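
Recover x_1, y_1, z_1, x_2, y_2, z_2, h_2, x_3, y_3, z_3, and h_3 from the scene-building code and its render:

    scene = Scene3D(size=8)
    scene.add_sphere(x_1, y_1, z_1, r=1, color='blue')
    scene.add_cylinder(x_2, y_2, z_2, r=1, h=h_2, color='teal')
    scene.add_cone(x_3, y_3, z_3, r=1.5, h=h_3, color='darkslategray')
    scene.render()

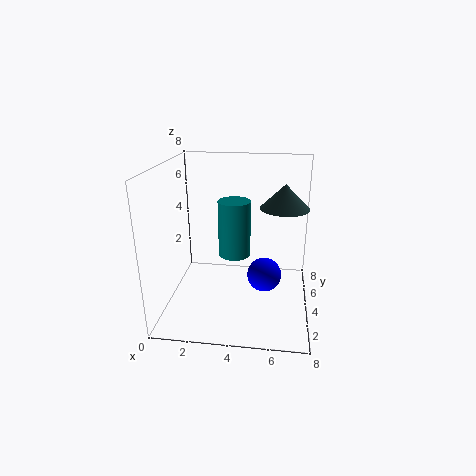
x_1 = 5.5; y_1 = 4.5; z_1 = 1.5; x_2 = 3.5; y_2 = 6; z_2 = 2; h_2 = 3.5; x_3 = 6.5; y_3 = 6.5; z_3 = 5; h_3 = 1.5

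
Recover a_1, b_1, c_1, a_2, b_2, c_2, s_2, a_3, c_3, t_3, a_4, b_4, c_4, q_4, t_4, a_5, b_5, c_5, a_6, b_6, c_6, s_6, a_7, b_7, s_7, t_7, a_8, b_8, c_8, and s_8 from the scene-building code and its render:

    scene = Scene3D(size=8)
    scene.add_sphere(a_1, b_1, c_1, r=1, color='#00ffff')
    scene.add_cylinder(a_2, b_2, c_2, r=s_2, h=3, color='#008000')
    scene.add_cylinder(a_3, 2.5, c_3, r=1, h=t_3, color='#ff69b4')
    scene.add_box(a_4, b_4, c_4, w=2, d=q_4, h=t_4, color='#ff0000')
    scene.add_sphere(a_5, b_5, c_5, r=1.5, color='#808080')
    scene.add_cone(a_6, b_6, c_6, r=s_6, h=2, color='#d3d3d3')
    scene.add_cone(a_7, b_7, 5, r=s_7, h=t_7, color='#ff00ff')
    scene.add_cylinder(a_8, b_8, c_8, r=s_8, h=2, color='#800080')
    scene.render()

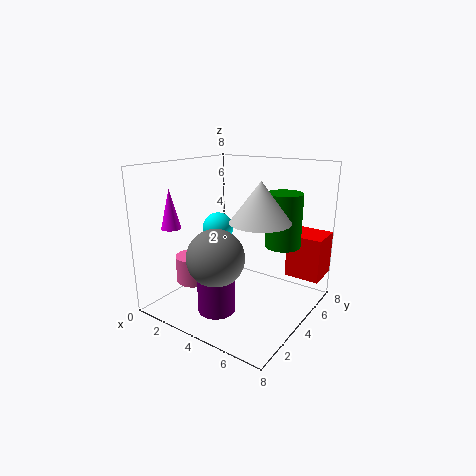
a_1 = 1; b_1 = 6; c_1 = 3.5; a_2 = 6; b_2 = 5.5; c_2 = 3.5; s_2 = 1; a_3 = 2; c_3 = 1.5; t_3 = 1.5; a_4 = 6; b_4 = 6; c_4 = 1.5; q_4 = 2; t_4 = 2.5; a_5 = 4; b_5 = 2; c_5 = 3.5; a_6 = 6; b_6 = 3; c_6 = 5.5; s_6 = 1.5; a_7 = 2; b_7 = 1; s_7 = 0.5; t_7 = 2; a_8 = 4; b_8 = 2; c_8 = 0.5; s_8 = 1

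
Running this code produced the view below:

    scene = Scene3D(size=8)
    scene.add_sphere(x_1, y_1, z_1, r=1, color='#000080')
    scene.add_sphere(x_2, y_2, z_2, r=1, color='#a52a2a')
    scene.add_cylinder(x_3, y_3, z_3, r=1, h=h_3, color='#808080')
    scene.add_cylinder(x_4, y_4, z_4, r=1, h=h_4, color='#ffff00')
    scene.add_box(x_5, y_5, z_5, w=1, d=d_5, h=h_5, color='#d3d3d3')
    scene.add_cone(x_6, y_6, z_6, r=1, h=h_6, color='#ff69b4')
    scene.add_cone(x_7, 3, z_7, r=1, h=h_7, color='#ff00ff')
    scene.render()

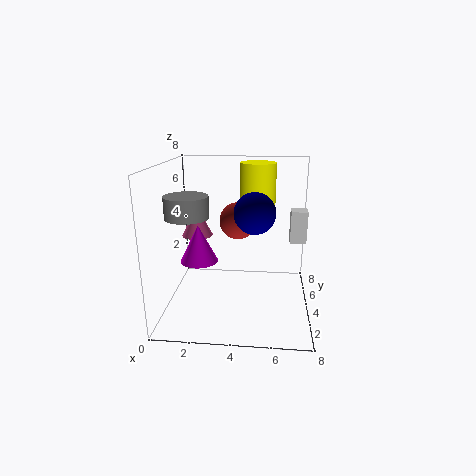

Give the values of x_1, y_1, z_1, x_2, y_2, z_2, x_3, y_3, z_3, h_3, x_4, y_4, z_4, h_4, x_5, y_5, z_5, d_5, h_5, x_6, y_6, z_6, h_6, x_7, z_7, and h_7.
x_1 = 5
y_1 = 2
z_1 = 6
x_2 = 4
y_2 = 4
z_2 = 5
x_3 = 2
y_3 = 1
z_3 = 6
h_3 = 1
x_4 = 5
y_4 = 5
z_4 = 5
h_4 = 3
x_5 = 7
y_5 = 6
z_5 = 3
d_5 = 1
h_5 = 2
x_6 = 1
y_6 = 7
z_6 = 3
h_6 = 2
x_7 = 2
z_7 = 3
h_7 = 2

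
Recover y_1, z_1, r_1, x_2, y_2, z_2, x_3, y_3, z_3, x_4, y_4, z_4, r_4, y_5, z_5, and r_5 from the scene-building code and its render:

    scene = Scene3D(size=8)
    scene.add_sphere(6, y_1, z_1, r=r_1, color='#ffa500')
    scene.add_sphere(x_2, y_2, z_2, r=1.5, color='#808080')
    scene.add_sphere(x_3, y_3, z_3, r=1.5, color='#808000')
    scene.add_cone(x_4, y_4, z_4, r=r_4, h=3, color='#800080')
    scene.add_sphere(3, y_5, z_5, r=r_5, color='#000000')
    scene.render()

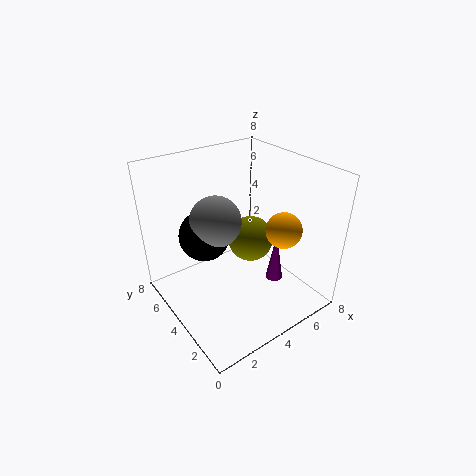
y_1 = 2.5; z_1 = 4.5; r_1 = 1; x_2 = 3.5; y_2 = 5.5; z_2 = 4.5; x_3 = 6.5; y_3 = 6; z_3 = 2; x_4 = 6; y_4 = 3; z_4 = 1; r_4 = 0.5; y_5 = 6; z_5 = 3.5; r_5 = 1.5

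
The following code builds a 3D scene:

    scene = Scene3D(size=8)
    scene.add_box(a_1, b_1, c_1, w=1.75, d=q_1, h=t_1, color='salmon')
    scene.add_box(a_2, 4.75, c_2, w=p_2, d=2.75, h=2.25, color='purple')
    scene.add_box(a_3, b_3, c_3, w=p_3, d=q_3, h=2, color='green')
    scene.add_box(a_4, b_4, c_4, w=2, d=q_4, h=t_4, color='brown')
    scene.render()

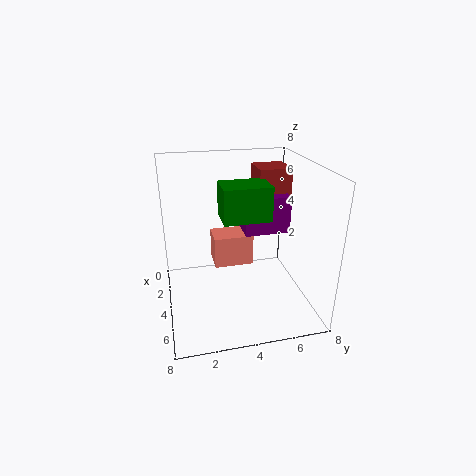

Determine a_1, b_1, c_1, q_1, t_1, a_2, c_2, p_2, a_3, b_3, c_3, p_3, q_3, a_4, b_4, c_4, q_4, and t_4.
a_1 = 0.25
b_1 = 3
c_1 = 1
q_1 = 2.5
t_1 = 2
a_2 = 0.25
c_2 = 3.5
p_2 = 2.75
a_3 = 2
b_3 = 3.25
c_3 = 4.75
p_3 = 2
q_3 = 2.75
a_4 = 0.25
b_4 = 5.75
c_4 = 5
q_4 = 2
t_4 = 2.25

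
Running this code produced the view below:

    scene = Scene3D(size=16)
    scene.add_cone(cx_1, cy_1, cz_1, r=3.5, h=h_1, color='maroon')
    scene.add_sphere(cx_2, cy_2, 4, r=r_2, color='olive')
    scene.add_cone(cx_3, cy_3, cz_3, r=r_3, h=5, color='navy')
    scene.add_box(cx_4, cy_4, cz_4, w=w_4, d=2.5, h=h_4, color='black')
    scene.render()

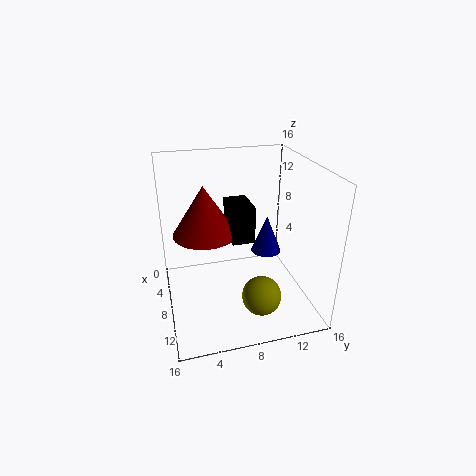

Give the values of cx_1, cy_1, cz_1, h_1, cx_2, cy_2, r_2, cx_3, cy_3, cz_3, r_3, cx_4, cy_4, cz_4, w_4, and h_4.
cx_1 = 7
cy_1 = 4.5
cz_1 = 8.5
h_1 = 5.5
cx_2 = 13.5
cy_2 = 9
r_2 = 2
cx_3 = 2.5
cy_3 = 13.5
cz_3 = 2.5
r_3 = 2
cx_4 = 5.5
cy_4 = 7
cz_4 = 8
w_4 = 4
h_4 = 4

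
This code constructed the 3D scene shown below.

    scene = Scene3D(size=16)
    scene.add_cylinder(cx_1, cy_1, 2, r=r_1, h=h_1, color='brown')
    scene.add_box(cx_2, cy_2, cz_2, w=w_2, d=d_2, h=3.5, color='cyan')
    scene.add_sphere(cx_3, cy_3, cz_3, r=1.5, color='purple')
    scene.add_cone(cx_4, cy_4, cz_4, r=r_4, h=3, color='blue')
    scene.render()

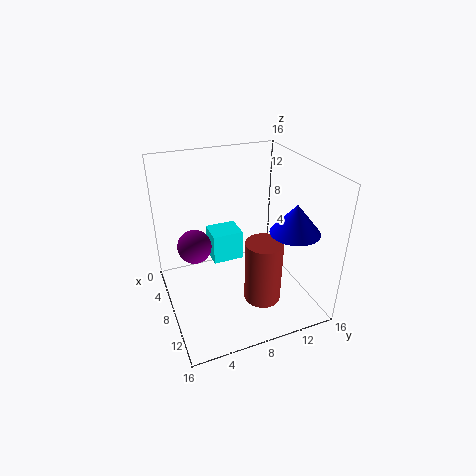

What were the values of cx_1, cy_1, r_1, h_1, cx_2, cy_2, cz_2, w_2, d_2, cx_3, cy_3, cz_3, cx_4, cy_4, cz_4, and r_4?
cx_1 = 11.5, cy_1 = 9.5, r_1 = 2, h_1 = 7, cx_2 = 4, cy_2 = 5.5, cz_2 = 4.5, w_2 = 3, d_2 = 3.5, cx_3 = 12.5, cy_3 = 2, cz_3 = 11, cx_4 = 13, cy_4 = 12, cz_4 = 10.5, r_4 = 2.5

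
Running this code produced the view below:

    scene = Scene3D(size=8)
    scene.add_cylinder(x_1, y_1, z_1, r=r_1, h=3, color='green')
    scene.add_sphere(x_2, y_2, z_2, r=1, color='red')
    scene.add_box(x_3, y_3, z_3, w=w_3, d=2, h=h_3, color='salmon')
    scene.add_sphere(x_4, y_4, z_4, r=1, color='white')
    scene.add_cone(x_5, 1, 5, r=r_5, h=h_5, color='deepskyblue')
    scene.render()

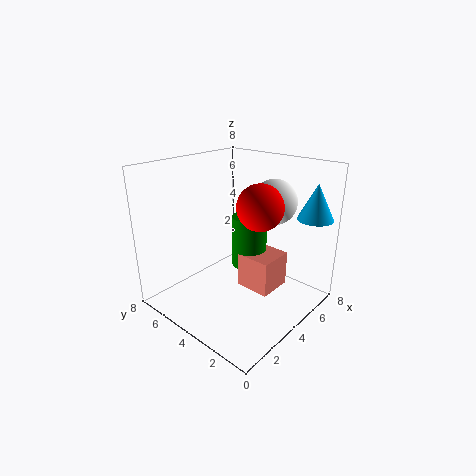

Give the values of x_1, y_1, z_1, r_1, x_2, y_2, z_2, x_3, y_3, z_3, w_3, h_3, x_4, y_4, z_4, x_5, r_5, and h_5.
x_1 = 5; y_1 = 4; z_1 = 2; r_1 = 1; x_2 = 2; y_2 = 1; z_2 = 7; x_3 = 4; y_3 = 2; z_3 = 1; w_3 = 2; h_3 = 2; x_4 = 3; y_4 = 1; z_4 = 7; x_5 = 7; r_5 = 1; h_5 = 2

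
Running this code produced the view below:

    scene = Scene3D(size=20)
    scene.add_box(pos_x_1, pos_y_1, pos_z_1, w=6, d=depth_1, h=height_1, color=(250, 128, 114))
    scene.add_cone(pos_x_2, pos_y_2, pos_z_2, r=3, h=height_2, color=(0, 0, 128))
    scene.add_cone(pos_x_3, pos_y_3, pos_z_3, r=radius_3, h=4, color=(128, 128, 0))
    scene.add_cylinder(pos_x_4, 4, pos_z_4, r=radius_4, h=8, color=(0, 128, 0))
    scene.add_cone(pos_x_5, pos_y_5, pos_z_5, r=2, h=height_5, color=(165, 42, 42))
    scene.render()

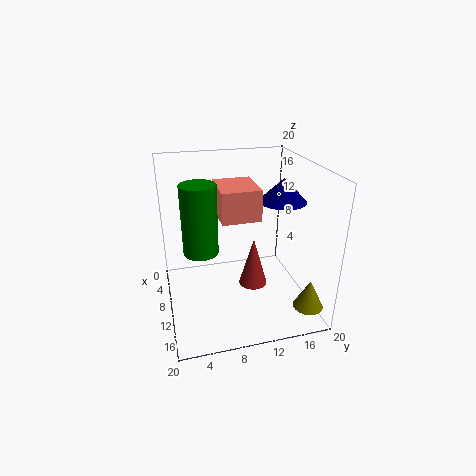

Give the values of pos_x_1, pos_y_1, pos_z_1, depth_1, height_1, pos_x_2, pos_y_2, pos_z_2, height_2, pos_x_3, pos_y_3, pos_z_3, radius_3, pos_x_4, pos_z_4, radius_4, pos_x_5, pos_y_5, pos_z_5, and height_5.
pos_x_1 = 8, pos_y_1 = 7, pos_z_1 = 14, depth_1 = 5, height_1 = 4, pos_x_2 = 13, pos_y_2 = 15, pos_z_2 = 16, height_2 = 3, pos_x_3 = 17, pos_y_3 = 18, pos_z_3 = 2, radius_3 = 2, pos_x_4 = 16, pos_z_4 = 12, radius_4 = 2, pos_x_5 = 11, pos_y_5 = 12, pos_z_5 = 3, height_5 = 7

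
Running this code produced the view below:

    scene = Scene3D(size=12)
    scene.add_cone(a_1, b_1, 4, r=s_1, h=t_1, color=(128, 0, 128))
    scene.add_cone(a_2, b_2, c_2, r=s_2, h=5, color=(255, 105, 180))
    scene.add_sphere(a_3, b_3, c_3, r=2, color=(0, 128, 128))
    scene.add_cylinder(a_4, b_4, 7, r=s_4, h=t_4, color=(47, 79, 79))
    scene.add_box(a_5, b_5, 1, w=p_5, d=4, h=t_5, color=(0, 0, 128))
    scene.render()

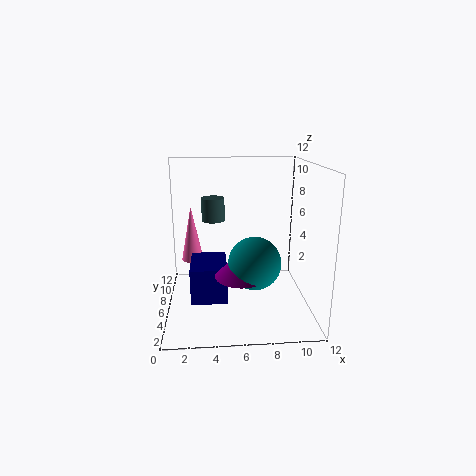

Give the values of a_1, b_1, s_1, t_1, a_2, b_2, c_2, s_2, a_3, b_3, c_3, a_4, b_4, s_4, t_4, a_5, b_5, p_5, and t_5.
a_1 = 6, b_1 = 3, s_1 = 2, t_1 = 2, a_2 = 2, b_2 = 9, c_2 = 3, s_2 = 1, a_3 = 7, b_3 = 3, c_3 = 5, a_4 = 4, b_4 = 8, s_4 = 1, t_4 = 2, a_5 = 2, b_5 = 4, p_5 = 3, t_5 = 3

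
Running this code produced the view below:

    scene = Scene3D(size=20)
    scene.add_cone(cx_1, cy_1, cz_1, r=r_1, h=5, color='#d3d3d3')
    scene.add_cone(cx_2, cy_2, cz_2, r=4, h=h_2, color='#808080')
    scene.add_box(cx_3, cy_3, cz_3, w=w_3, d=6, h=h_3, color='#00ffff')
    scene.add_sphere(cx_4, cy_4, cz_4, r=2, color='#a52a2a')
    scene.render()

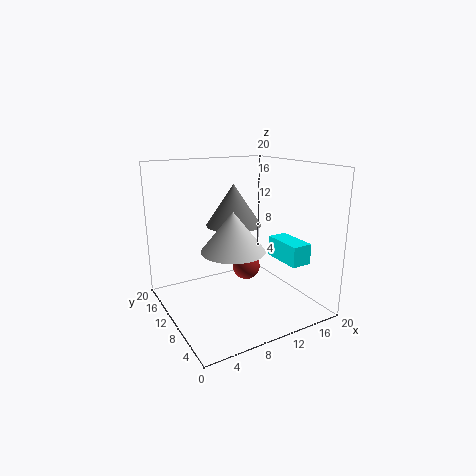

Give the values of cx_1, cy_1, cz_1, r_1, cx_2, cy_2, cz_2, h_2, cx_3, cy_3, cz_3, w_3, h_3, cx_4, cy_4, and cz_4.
cx_1 = 7, cy_1 = 6, cz_1 = 10, r_1 = 4, cx_2 = 11, cy_2 = 13, cz_2 = 11, h_2 = 6, cx_3 = 16, cy_3 = 5, cz_3 = 6, w_3 = 3, h_3 = 3, cx_4 = 12, cy_4 = 11, cz_4 = 5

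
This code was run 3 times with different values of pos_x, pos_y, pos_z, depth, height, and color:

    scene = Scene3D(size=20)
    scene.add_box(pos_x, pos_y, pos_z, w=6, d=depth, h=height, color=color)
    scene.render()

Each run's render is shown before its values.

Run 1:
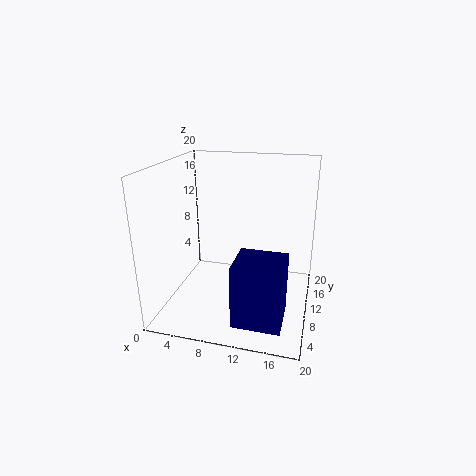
pos_x = 11.5, pos_y = 0.5, pos_z = 2.5, depth = 5.5, height = 8, color = 'navy'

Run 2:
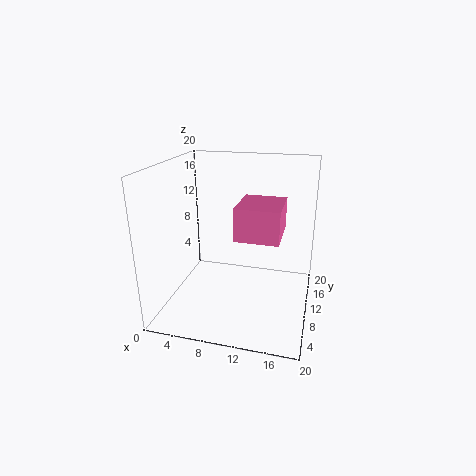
pos_x = 10, pos_y = 7.5, pos_z = 10.5, depth = 7, height = 4.5, color = 'hotpink'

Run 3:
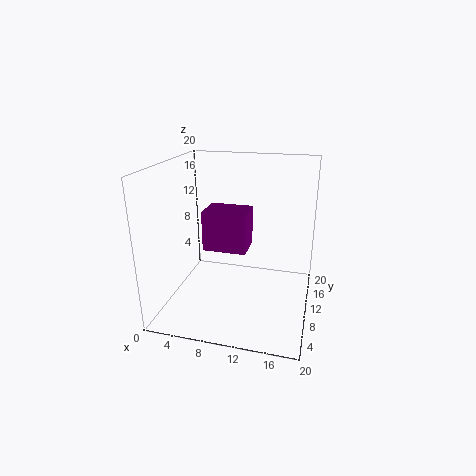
pos_x = 5.5, pos_y = 8, pos_z = 8.5, depth = 4.5, height = 5.5, color = 'purple'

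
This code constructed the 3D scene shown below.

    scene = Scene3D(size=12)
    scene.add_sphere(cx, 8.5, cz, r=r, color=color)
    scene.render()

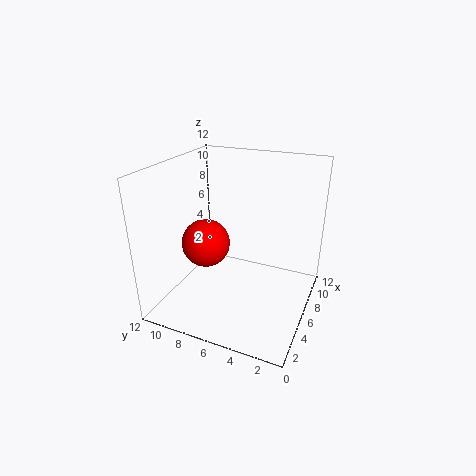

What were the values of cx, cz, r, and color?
cx = 5, cz = 5.5, r = 2, color = 'red'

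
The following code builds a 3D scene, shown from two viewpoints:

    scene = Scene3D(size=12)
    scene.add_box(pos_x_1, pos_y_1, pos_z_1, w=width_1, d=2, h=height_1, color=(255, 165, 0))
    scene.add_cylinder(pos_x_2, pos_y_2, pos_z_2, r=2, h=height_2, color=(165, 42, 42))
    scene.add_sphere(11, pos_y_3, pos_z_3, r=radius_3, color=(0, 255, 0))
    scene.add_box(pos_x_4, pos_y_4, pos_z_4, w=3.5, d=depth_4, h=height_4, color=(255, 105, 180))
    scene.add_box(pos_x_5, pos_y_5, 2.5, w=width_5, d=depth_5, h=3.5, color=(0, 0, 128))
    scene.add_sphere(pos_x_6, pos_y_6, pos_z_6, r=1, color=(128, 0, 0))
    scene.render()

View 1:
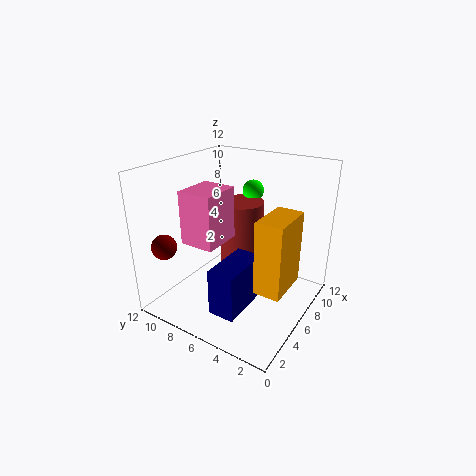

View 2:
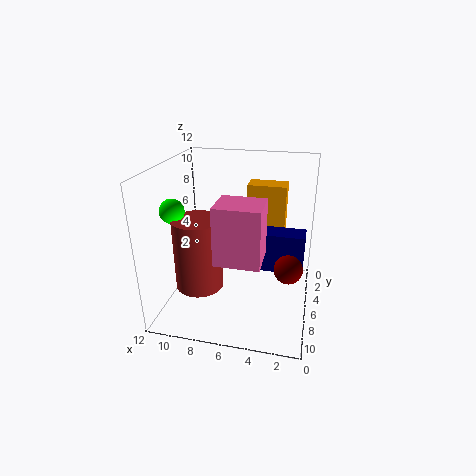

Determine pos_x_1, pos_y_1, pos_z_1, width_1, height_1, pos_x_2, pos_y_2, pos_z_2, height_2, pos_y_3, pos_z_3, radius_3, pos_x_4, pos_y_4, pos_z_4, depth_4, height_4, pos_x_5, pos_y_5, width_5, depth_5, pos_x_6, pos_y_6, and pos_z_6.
pos_x_1 = 2.5; pos_y_1 = 0.5; pos_z_1 = 4; width_1 = 3.5; height_1 = 5.5; pos_x_2 = 9; pos_y_2 = 7.5; pos_z_2 = 2; height_2 = 6; pos_y_3 = 7.5; pos_z_3 = 8.5; radius_3 = 1; pos_x_4 = 3.5; pos_y_4 = 7; pos_z_4 = 5.5; depth_4 = 3; height_4 = 4.5; pos_x_5 = 0.5; pos_y_5 = 3; width_5 = 4; depth_5 = 2; pos_x_6 = 1.5; pos_y_6 = 10; pos_z_6 = 6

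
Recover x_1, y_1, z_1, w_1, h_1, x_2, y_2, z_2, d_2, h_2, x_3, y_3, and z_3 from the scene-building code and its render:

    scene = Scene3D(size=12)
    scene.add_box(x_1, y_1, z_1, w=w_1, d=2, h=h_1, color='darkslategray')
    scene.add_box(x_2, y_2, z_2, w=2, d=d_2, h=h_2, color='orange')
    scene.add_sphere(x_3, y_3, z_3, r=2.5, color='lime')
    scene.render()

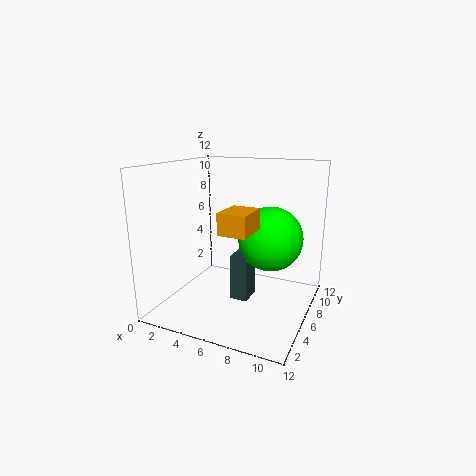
x_1 = 5.5
y_1 = 5.5
z_1 = 0.5
w_1 = 1.5
h_1 = 4
x_2 = 7
y_2 = 0.5
z_2 = 8
d_2 = 2.5
h_2 = 1.5
x_3 = 9
y_3 = 5.5
z_3 = 6.5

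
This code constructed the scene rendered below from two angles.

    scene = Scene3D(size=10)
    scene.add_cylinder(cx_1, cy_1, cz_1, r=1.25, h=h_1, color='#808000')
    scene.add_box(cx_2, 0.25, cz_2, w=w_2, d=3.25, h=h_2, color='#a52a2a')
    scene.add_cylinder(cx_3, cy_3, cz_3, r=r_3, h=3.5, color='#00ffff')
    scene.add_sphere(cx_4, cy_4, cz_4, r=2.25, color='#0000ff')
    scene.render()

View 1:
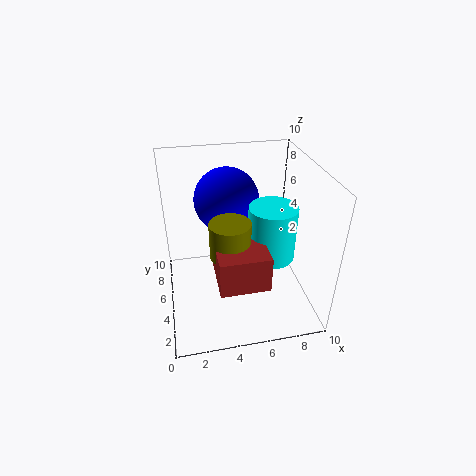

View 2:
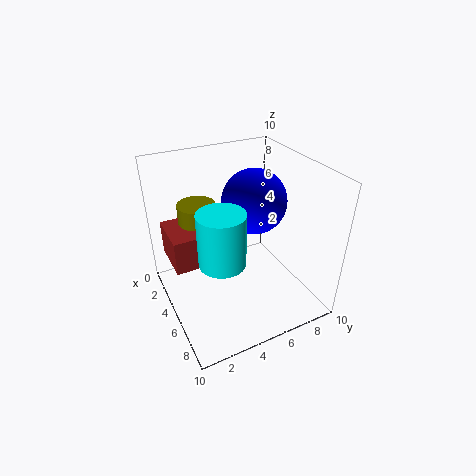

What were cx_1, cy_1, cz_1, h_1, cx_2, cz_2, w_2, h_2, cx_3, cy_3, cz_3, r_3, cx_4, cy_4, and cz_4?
cx_1 = 4
cy_1 = 2.5
cz_1 = 5.5
h_1 = 2.25
cx_2 = 3
cz_2 = 4.25
w_2 = 3
h_2 = 2.25
cx_3 = 6.75
cy_3 = 3
cz_3 = 4.75
r_3 = 1.5
cx_4 = 4.5
cy_4 = 6.5
cz_4 = 7.25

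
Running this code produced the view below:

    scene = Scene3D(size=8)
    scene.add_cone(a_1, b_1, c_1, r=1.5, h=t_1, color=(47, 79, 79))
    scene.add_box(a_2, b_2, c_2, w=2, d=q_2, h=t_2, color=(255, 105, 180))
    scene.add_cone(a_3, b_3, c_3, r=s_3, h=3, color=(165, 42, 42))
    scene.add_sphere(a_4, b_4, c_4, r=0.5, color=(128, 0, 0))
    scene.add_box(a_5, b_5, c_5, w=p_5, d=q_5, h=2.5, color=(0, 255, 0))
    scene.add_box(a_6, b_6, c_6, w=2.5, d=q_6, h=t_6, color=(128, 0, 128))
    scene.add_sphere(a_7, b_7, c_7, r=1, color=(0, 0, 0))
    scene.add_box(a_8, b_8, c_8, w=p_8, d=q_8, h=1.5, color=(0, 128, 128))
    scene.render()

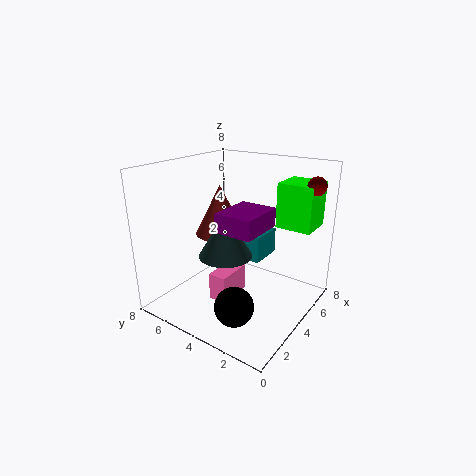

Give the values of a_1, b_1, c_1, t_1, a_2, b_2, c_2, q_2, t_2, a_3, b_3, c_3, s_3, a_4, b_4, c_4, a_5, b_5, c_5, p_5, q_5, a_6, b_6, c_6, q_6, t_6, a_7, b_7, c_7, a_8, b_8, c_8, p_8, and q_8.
a_1 = 3.5; b_1 = 4.5; c_1 = 3; t_1 = 2.5; a_2 = 2; b_2 = 3.5; c_2 = 1; q_2 = 1; t_2 = 1.5; a_3 = 5; b_3 = 6; c_3 = 3.5; s_3 = 1.5; a_4 = 6; b_4 = 0.5; c_4 = 7; a_5 = 5.5; b_5 = 0.5; c_5 = 4.5; p_5 = 2; q_5 = 2; a_6 = 2; b_6 = 2; c_6 = 5; q_6 = 2; t_6 = 1; a_7 = 1.5; b_7 = 2.5; c_7 = 1.5; a_8 = 4.5; b_8 = 3; c_8 = 2.5; p_8 = 2; q_8 = 2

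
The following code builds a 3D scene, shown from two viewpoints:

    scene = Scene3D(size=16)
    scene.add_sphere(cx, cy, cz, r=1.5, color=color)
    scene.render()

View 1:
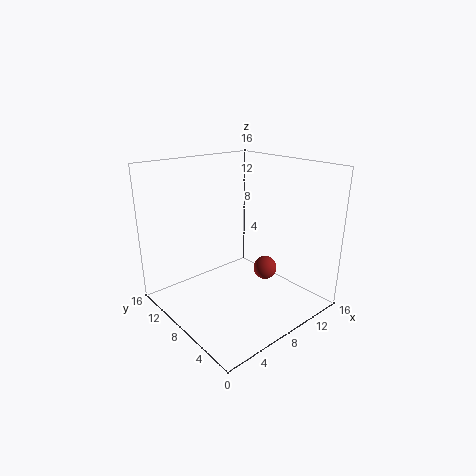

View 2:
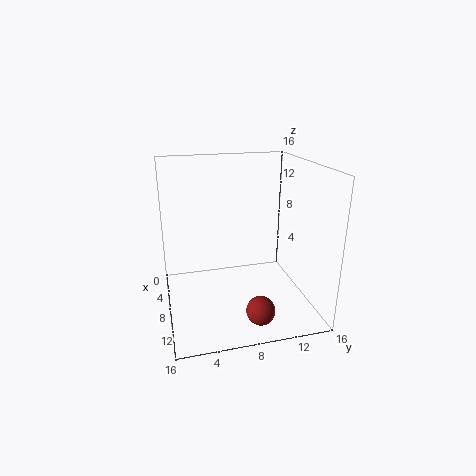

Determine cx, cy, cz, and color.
cx = 13.5, cy = 9, cz = 2, color = 'brown'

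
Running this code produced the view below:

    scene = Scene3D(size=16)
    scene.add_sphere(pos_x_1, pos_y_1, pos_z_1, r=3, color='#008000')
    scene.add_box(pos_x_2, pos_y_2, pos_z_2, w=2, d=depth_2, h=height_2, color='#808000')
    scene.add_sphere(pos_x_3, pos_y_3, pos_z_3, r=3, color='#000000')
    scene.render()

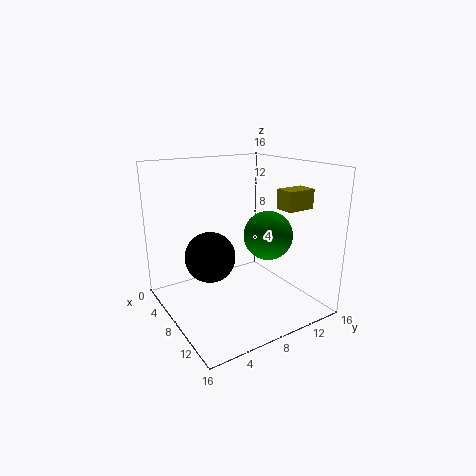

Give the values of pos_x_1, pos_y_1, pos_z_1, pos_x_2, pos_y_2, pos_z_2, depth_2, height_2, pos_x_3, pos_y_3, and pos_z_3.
pos_x_1 = 7
pos_y_1 = 13
pos_z_1 = 7
pos_x_2 = 12
pos_y_2 = 10
pos_z_2 = 12
depth_2 = 3
height_2 = 2
pos_x_3 = 5
pos_y_3 = 6
pos_z_3 = 5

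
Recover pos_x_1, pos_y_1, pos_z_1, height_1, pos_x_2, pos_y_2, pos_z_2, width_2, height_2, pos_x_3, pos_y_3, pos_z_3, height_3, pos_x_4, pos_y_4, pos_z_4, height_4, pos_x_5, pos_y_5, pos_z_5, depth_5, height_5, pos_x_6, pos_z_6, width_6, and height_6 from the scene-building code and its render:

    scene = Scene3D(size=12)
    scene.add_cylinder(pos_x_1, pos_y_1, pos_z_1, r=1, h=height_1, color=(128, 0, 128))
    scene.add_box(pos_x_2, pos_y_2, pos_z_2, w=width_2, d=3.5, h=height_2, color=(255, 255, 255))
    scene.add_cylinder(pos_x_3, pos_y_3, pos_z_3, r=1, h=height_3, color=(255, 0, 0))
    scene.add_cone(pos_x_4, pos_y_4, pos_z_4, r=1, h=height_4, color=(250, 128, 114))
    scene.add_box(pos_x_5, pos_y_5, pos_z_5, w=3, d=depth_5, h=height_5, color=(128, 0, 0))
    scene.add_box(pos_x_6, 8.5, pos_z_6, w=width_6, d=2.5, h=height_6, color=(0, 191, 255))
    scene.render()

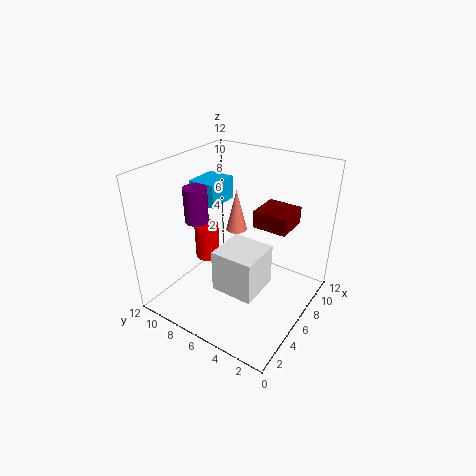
pos_x_1 = 5; pos_y_1 = 9.5; pos_z_1 = 7; height_1 = 3; pos_x_2 = 3; pos_y_2 = 3; pos_z_2 = 2.5; width_2 = 3.5; height_2 = 3.5; pos_x_3 = 5; pos_y_3 = 8.5; pos_z_3 = 4; height_3 = 3; pos_x_4 = 9.5; pos_y_4 = 8.5; pos_z_4 = 4.5; height_4 = 4; pos_x_5 = 7.5; pos_y_5 = 2.5; pos_z_5 = 6.5; depth_5 = 3; height_5 = 1.5; pos_x_6 = 6; pos_z_6 = 8; width_6 = 3; height_6 = 2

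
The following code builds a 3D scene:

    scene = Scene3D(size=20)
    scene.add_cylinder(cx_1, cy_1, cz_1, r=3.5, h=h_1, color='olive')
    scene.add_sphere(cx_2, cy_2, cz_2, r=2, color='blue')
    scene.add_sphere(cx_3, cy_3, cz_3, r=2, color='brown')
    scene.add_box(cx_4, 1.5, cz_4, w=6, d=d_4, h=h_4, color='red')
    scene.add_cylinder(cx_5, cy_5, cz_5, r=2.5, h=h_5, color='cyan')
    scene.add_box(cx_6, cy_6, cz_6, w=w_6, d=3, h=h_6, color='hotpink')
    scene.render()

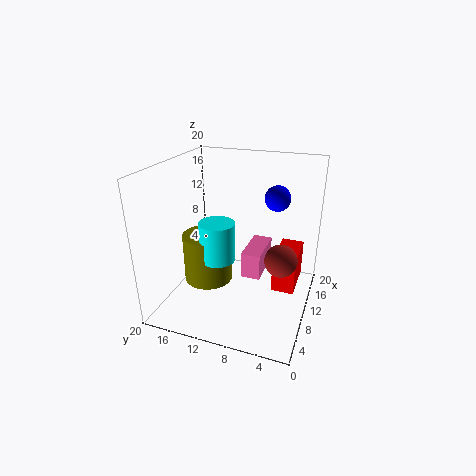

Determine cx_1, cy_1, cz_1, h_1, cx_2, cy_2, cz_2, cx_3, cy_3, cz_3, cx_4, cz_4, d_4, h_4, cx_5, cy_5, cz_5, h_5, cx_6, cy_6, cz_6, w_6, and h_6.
cx_1 = 9.5
cy_1 = 14.5
cz_1 = 3
h_1 = 7
cx_2 = 18
cy_2 = 6.5
cz_2 = 13.5
cx_3 = 6
cy_3 = 3
cz_3 = 10
cx_4 = 8
cz_4 = 4
d_4 = 3
h_4 = 5
cx_5 = 8.5
cy_5 = 12.5
cz_5 = 7
h_5 = 5.5
cx_6 = 12.5
cy_6 = 7.5
cz_6 = 2
w_6 = 7
h_6 = 4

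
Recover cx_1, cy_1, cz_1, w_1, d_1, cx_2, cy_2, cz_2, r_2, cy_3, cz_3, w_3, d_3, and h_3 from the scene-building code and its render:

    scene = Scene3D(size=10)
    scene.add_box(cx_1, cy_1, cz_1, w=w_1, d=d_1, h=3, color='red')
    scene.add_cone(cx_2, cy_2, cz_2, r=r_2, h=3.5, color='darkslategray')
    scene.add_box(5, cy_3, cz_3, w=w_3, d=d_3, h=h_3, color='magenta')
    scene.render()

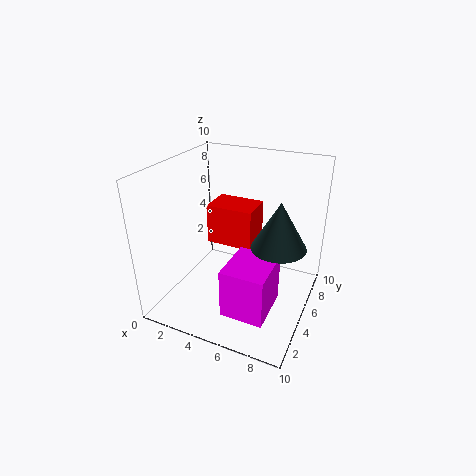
cx_1 = 2, cy_1 = 6, cz_1 = 3.5, w_1 = 3.5, d_1 = 2.5, cx_2 = 7.5, cy_2 = 6.5, cz_2 = 4, r_2 = 2, cy_3 = 2, cz_3 = 0.5, w_3 = 3, d_3 = 3.5, h_3 = 3.5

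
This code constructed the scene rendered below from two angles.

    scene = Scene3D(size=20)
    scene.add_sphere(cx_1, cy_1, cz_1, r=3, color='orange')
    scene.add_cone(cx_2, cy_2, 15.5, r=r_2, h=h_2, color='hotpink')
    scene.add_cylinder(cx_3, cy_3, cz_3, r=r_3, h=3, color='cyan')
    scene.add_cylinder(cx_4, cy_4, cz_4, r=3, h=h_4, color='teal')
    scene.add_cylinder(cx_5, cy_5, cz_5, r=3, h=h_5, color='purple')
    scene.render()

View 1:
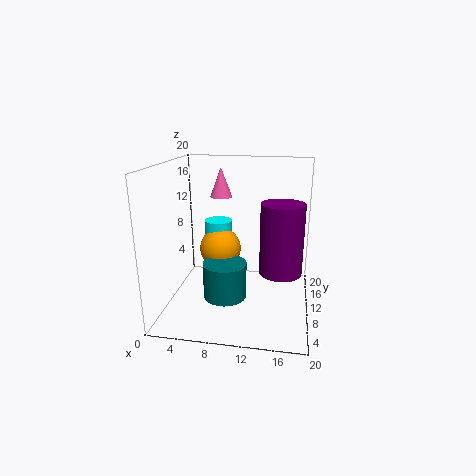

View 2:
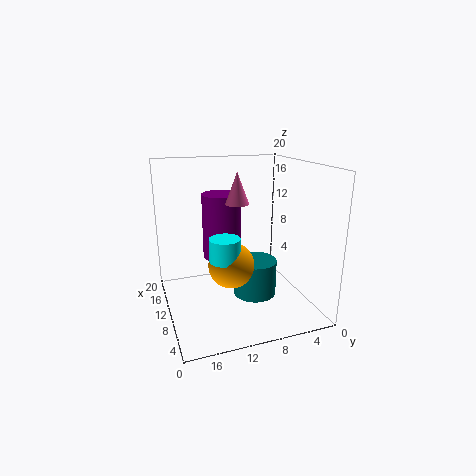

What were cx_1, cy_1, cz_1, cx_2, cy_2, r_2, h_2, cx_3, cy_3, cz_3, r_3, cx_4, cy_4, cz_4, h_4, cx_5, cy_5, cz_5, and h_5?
cx_1 = 7
cy_1 = 12
cz_1 = 7.5
cx_2 = 7.5
cy_2 = 11
r_2 = 1.5
h_2 = 4
cx_3 = 6.5
cy_3 = 13
cz_3 = 8.5
r_3 = 2
cx_4 = 8.5
cy_4 = 8
cz_4 = 2
h_4 = 5
cx_5 = 16
cy_5 = 10.5
cz_5 = 5
h_5 = 10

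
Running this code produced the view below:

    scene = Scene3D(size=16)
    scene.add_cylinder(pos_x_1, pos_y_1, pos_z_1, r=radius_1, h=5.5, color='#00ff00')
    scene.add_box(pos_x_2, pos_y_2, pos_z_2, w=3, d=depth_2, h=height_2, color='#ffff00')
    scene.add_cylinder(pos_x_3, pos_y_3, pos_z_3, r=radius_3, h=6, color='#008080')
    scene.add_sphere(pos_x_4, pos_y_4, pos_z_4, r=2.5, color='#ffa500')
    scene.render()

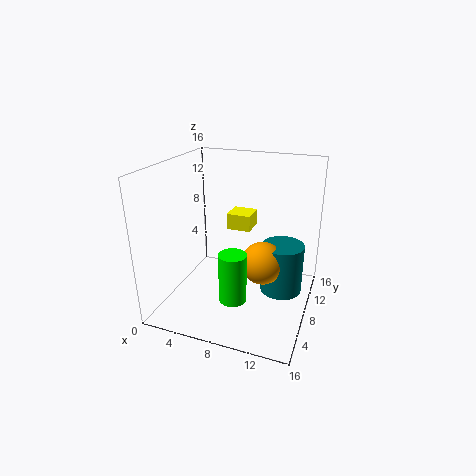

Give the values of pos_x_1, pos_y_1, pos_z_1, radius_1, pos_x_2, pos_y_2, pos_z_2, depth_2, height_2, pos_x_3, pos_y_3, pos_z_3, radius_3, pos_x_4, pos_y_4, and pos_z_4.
pos_x_1 = 8.5, pos_y_1 = 5, pos_z_1 = 2, radius_1 = 1.5, pos_x_2 = 5, pos_y_2 = 12, pos_z_2 = 7, depth_2 = 3, height_2 = 2, pos_x_3 = 12.5, pos_y_3 = 11, pos_z_3 = 0.5, radius_3 = 2.5, pos_x_4 = 10.5, pos_y_4 = 9.5, pos_z_4 = 4.5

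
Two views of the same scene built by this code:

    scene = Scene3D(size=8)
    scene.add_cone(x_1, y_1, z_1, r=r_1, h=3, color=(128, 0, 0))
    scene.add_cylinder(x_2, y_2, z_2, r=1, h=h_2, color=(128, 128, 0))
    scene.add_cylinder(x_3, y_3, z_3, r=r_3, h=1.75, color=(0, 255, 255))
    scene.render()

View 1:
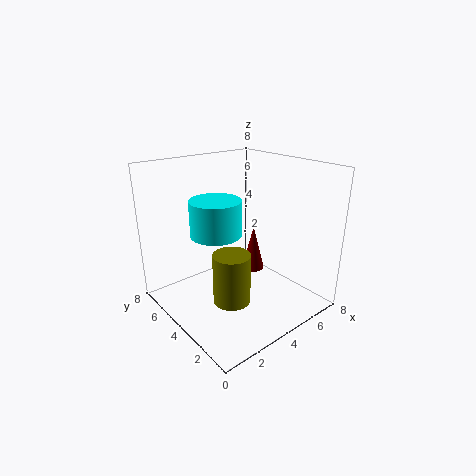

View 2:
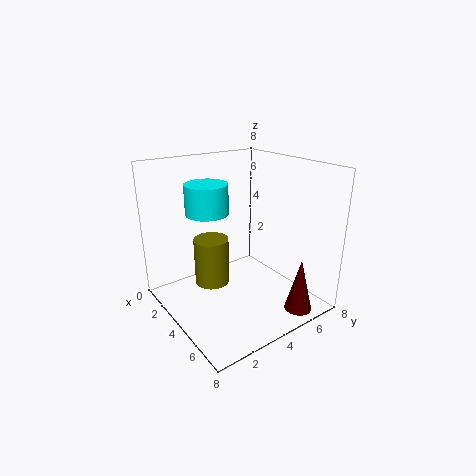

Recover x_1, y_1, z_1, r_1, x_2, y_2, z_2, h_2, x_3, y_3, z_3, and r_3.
x_1 = 7
y_1 = 6
z_1 = 0.25
r_1 = 0.75
x_2 = 2.75
y_2 = 3
z_2 = 1
h_2 = 2.75
x_3 = 2
y_3 = 3.25
z_3 = 5
r_3 = 1.25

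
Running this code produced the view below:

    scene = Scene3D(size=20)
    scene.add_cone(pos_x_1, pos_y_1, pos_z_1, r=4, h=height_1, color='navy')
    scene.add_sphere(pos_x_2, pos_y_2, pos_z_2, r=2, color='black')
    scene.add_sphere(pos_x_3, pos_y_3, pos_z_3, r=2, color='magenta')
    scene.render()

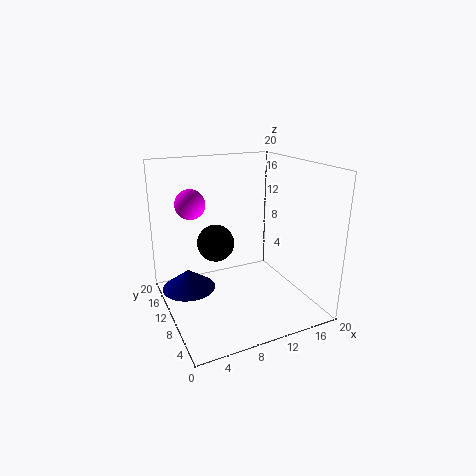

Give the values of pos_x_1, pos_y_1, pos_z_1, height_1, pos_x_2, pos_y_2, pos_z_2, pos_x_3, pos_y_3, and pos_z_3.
pos_x_1 = 4; pos_y_1 = 15; pos_z_1 = 1; height_1 = 3; pos_x_2 = 4; pos_y_2 = 3; pos_z_2 = 13; pos_x_3 = 4; pos_y_3 = 12; pos_z_3 = 15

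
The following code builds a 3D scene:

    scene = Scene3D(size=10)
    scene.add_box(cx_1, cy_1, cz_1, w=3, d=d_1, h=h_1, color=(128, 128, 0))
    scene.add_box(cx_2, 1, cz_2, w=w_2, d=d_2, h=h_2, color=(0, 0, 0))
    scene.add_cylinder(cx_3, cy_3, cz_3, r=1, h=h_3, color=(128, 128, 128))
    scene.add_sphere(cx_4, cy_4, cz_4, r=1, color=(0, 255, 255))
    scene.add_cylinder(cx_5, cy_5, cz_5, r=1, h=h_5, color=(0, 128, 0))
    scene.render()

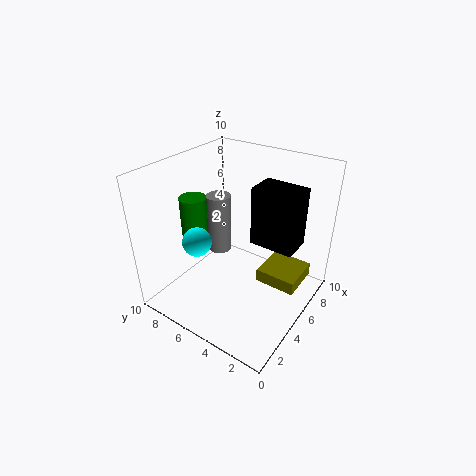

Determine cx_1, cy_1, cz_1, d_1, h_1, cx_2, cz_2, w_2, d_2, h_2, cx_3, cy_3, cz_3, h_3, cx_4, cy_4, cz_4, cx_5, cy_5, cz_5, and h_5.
cx_1 = 6, cy_1 = 1, cz_1 = 1, d_1 = 3, h_1 = 1, cx_2 = 5, cz_2 = 5, w_2 = 2, d_2 = 3, h_2 = 4, cx_3 = 8, cy_3 = 9, cz_3 = 1, h_3 = 5, cx_4 = 3, cy_4 = 7, cz_4 = 5, cx_5 = 5, cy_5 = 9, cz_5 = 4, h_5 = 3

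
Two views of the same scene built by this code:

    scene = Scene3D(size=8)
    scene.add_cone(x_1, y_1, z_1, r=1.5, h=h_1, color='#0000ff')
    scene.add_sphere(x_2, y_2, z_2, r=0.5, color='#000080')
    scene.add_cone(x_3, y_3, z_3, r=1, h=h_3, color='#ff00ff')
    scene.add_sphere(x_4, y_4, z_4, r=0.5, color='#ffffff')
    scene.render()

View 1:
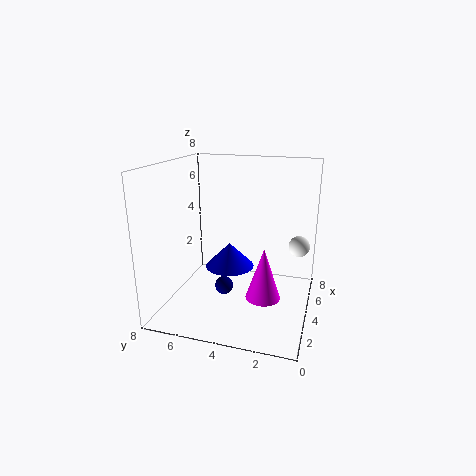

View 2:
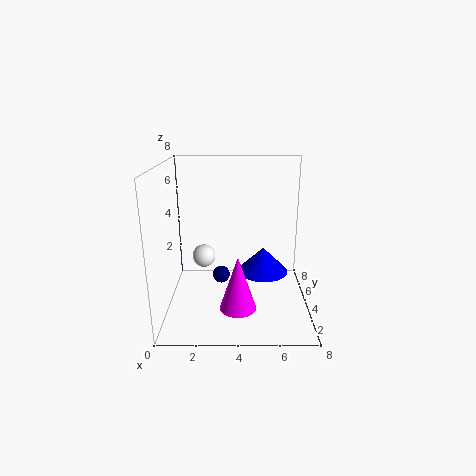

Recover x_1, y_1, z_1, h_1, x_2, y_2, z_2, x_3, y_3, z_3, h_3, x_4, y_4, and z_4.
x_1 = 5.5; y_1 = 5; z_1 = 1.5; h_1 = 1.5; x_2 = 3; y_2 = 4.5; z_2 = 1.5; x_3 = 4; y_3 = 2.5; z_3 = 0.5; h_3 = 3; x_4 = 2.5; y_4 = 0.5; z_4 = 4.5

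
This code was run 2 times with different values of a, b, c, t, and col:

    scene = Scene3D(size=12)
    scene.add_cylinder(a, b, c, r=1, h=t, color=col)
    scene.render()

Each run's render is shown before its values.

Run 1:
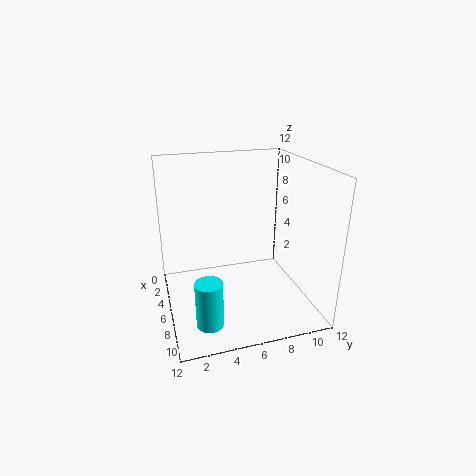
a = 10.5, b = 2.5, c = 1.5, t = 3.5, col = 'cyan'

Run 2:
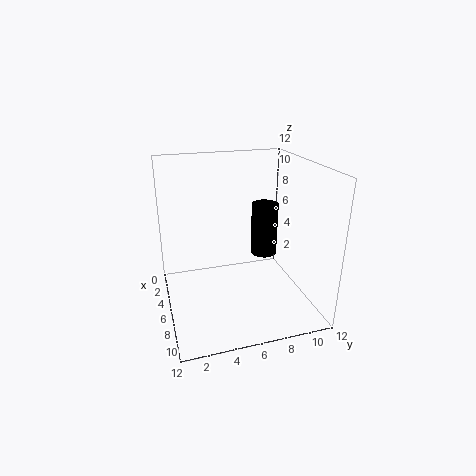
a = 8, b = 7.5, c = 5.5, t = 4, col = 'black'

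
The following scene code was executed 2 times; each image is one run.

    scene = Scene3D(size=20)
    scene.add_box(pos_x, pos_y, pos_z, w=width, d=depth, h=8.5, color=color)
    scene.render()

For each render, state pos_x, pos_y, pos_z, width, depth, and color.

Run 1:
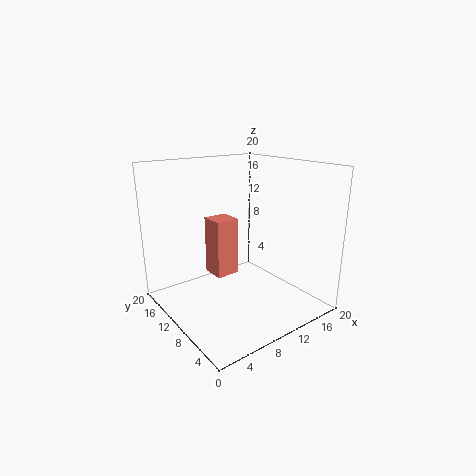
pos_x = 8; pos_y = 12; pos_z = 3.5; width = 3.5; depth = 3.5; color = 'salmon'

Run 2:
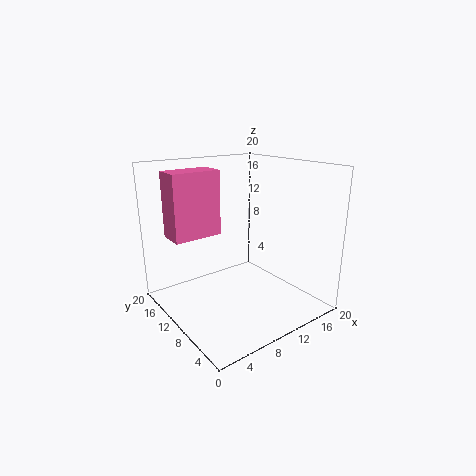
pos_x = 1; pos_y = 10.5; pos_z = 11; width = 6.5; depth = 3.5; color = 'hotpink'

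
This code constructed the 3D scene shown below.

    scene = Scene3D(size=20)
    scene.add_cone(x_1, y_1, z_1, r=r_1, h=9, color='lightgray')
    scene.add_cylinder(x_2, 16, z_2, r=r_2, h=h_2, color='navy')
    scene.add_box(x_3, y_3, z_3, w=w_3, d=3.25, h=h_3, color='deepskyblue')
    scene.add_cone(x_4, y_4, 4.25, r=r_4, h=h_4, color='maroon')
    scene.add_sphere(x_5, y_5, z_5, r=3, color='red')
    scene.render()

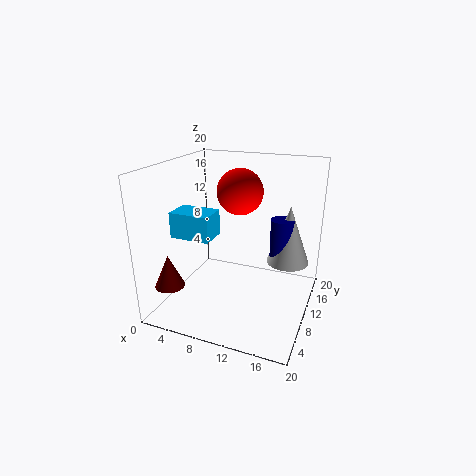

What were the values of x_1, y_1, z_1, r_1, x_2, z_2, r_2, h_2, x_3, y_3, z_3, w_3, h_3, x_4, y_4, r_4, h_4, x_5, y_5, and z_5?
x_1 = 15.75
y_1 = 16.5
z_1 = 4.25
r_1 = 3.25
x_2 = 14.75
z_2 = 4
r_2 = 1.75
h_2 = 7.25
x_3 = 5.25
y_3 = 1
z_3 = 13
w_3 = 4.75
h_3 = 3
x_4 = 2.5
y_4 = 3.75
r_4 = 2
h_4 = 4.5
x_5 = 10.5
y_5 = 9.5
z_5 = 16.75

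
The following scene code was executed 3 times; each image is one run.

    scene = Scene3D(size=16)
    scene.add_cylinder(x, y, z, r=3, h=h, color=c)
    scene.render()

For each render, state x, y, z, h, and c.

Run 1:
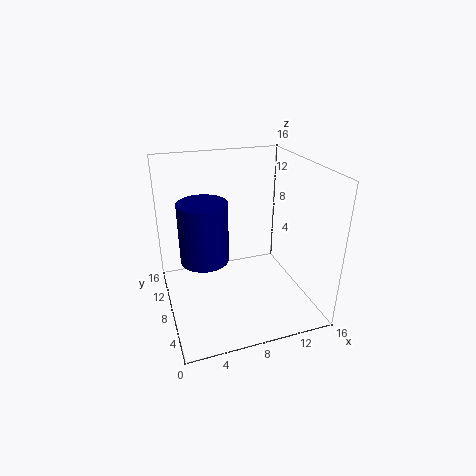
x = 5; y = 12; z = 3.5; h = 7.5; c = 'navy'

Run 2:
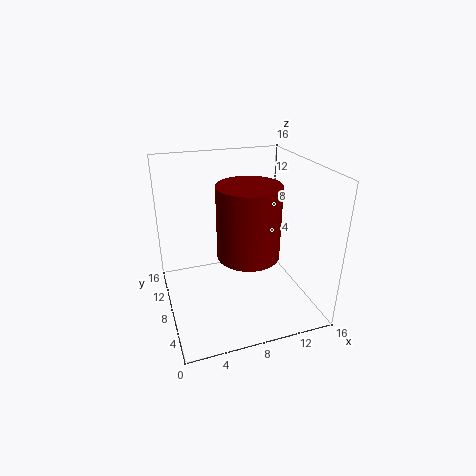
x = 7.5; y = 3.5; z = 8.5; h = 7; c = 'maroon'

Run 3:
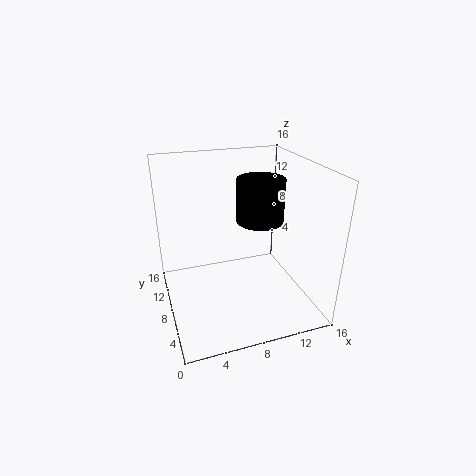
x = 12.5; y = 12.5; z = 7.5; h = 5.5; c = 'black'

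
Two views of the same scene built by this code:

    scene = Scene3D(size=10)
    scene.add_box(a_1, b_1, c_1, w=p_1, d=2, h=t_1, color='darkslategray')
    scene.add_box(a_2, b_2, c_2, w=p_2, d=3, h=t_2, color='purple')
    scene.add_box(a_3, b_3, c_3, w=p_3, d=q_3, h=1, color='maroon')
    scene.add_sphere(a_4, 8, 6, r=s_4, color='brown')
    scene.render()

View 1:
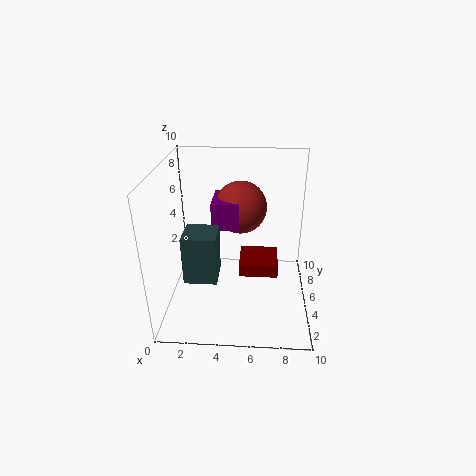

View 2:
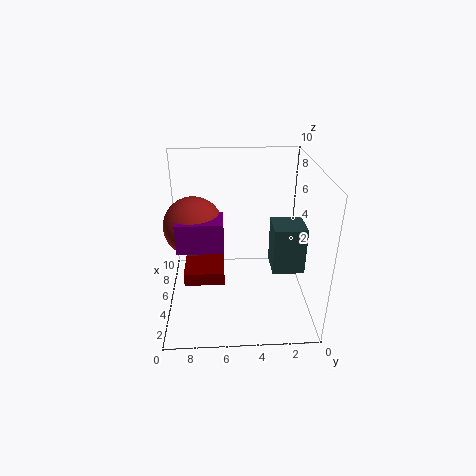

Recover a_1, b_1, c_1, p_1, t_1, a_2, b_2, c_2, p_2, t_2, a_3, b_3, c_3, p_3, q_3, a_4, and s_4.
a_1 = 2; b_1 = 1; c_1 = 4; p_1 = 2; t_1 = 3; a_2 = 3; b_2 = 6; c_2 = 5; p_2 = 2; t_2 = 2; a_3 = 5; b_3 = 6; c_3 = 1; p_3 = 3; q_3 = 3; a_4 = 5; s_4 = 2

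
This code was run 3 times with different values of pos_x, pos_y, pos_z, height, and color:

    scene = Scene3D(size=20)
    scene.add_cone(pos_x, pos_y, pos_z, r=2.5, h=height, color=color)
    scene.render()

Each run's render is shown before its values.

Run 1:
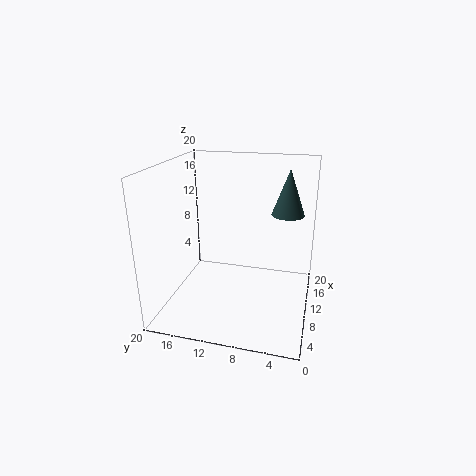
pos_x = 17; pos_y = 4; pos_z = 11.5; height = 7; color = 'darkslategray'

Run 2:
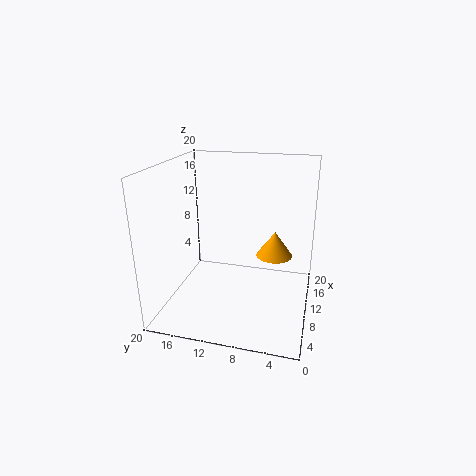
pos_x = 11; pos_y = 5; pos_z = 7.5; height = 3.5; color = 'orange'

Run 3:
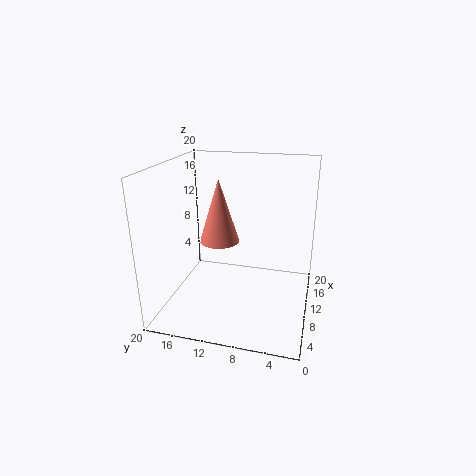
pos_x = 6.5; pos_y = 11.5; pos_z = 11; height = 8; color = 'salmon'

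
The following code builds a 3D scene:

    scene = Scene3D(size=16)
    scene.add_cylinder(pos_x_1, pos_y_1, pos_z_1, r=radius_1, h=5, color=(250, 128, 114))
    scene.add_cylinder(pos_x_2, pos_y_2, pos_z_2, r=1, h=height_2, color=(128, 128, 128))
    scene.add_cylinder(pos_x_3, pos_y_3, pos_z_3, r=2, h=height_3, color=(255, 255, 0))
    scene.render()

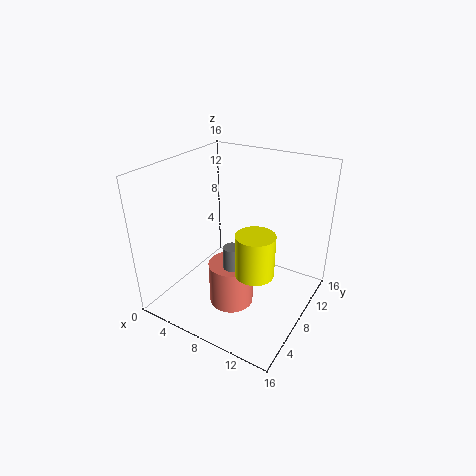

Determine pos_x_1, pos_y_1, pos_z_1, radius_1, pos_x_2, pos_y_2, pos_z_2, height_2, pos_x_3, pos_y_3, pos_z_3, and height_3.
pos_x_1 = 8, pos_y_1 = 6.5, pos_z_1 = 0.5, radius_1 = 2.5, pos_x_2 = 8.5, pos_y_2 = 6, pos_z_2 = 4, height_2 = 4, pos_x_3 = 11.5, pos_y_3 = 5.5, pos_z_3 = 6, height_3 = 4.5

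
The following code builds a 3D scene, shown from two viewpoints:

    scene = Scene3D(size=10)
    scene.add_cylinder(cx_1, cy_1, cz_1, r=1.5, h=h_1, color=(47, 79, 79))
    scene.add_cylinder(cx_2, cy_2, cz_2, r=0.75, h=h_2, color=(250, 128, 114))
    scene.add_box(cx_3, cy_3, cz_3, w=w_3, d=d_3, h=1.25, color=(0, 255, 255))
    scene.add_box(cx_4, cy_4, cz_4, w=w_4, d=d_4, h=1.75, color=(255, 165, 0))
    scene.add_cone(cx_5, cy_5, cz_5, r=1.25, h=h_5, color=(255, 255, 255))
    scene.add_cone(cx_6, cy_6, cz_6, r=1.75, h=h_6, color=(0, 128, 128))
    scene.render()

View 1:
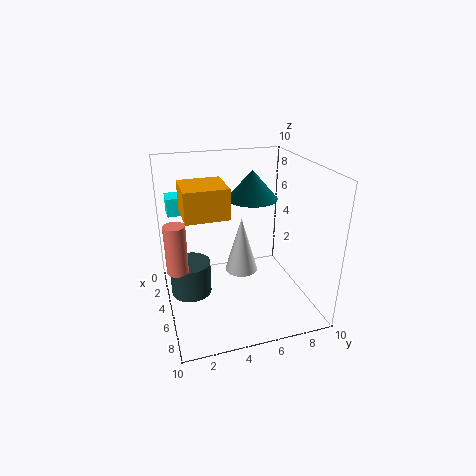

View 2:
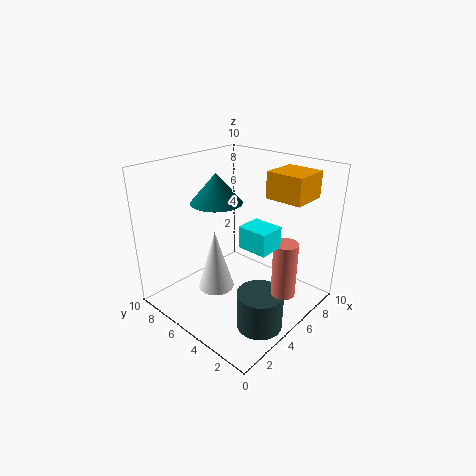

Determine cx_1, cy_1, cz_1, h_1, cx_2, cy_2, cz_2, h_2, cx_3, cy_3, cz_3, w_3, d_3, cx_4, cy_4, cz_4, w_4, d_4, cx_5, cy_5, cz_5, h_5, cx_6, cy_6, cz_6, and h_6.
cx_1 = 3.5, cy_1 = 1.75, cz_1 = 0.25, h_1 = 2.5, cx_2 = 4.5, cy_2 = 0.75, cz_2 = 2.75, h_2 = 3.5, cx_3 = 2, cy_3 = 0.5, cz_3 = 6.5, w_3 = 1.5, d_3 = 1.75, cx_4 = 6, cy_4 = 1, cz_4 = 8, w_4 = 2.5, d_4 = 2.5, cx_5 = 3.5, cy_5 = 5.75, cz_5 = 1.5, h_5 = 4.25, cx_6 = 4.25, cy_6 = 6.25, cz_6 = 7.5, h_6 = 2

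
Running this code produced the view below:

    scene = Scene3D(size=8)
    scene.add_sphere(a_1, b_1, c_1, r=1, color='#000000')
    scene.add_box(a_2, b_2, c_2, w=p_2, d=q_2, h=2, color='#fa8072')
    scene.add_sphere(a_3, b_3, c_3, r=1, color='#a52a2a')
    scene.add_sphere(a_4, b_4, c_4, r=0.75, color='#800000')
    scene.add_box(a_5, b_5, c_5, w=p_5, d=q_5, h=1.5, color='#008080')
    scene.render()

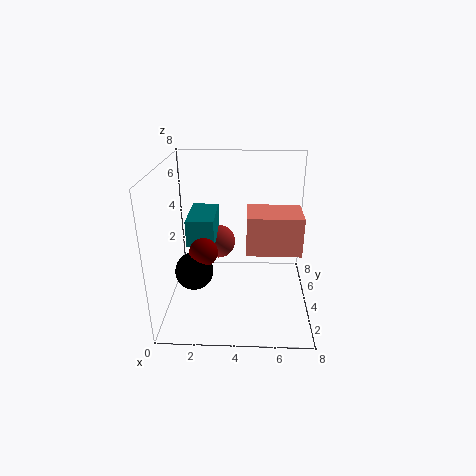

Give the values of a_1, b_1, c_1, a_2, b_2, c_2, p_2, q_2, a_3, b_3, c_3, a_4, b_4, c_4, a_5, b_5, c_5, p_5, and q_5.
a_1 = 1.75; b_1 = 2.5; c_1 = 2.75; a_2 = 4.5; b_2 = 2; c_2 = 4; p_2 = 2.75; q_2 = 2; a_3 = 2.75; b_3 = 5.5; c_3 = 3; a_4 = 2.25; b_4 = 2.75; c_4 = 3.75; a_5 = 1.25; b_5 = 3.25; c_5 = 3.75; p_5 = 1.5; q_5 = 2.75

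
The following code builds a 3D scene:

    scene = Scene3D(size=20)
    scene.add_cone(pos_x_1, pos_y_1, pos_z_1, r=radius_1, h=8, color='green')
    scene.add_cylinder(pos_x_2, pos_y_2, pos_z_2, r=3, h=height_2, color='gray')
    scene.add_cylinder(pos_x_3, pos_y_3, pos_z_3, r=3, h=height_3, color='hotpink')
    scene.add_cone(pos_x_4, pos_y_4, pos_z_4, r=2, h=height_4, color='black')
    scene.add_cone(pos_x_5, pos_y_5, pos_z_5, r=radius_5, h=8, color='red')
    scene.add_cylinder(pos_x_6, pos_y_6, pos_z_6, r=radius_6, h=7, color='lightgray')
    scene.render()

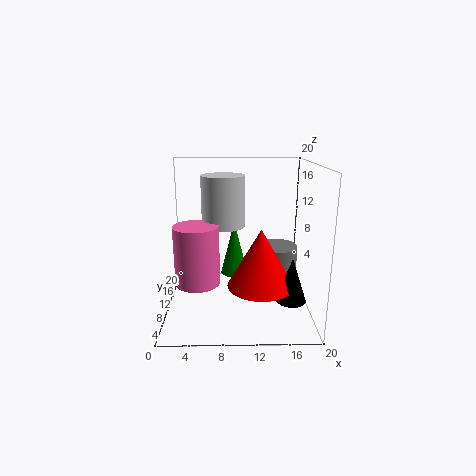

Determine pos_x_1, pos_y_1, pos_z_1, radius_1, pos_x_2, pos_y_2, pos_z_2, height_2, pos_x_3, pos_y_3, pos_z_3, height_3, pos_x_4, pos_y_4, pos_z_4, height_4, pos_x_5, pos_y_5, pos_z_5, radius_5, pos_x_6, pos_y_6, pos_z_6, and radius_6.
pos_x_1 = 9.5, pos_y_1 = 13, pos_z_1 = 3.5, radius_1 = 2, pos_x_2 = 15.5, pos_y_2 = 11, pos_z_2 = 4, height_2 = 4.5, pos_x_3 = 4.5, pos_y_3 = 7.5, pos_z_3 = 4.5, height_3 = 8, pos_x_4 = 17, pos_y_4 = 6, pos_z_4 = 2.5, height_4 = 6, pos_x_5 = 13, pos_y_5 = 7.5, pos_z_5 = 4, radius_5 = 4.5, pos_x_6 = 8, pos_y_6 = 11, pos_z_6 = 11.5, radius_6 = 3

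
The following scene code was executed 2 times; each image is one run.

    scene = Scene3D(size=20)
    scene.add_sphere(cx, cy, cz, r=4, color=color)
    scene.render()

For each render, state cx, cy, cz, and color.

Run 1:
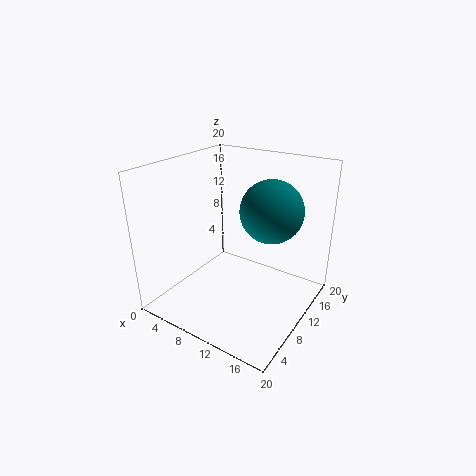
cx = 15; cy = 10; cz = 15; color = 'teal'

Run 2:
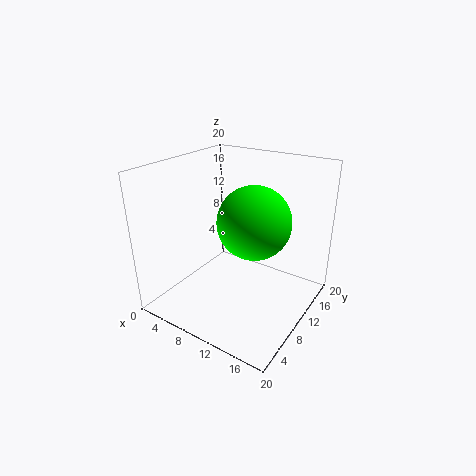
cx = 16; cy = 4; cz = 16; color = 'lime'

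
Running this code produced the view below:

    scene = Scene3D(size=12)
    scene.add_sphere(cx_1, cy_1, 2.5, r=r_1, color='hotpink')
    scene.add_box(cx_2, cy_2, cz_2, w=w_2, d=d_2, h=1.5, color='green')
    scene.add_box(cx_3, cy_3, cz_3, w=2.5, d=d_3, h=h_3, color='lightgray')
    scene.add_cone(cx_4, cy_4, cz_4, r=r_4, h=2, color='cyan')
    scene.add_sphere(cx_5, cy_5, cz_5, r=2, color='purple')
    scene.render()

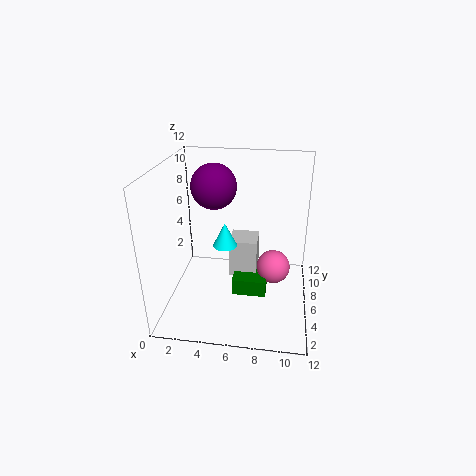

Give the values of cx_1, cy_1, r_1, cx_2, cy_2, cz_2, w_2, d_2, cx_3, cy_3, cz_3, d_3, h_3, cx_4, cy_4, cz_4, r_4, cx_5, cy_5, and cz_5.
cx_1 = 9, cy_1 = 7.5, r_1 = 1.5, cx_2 = 5.5, cy_2 = 5.5, cz_2 = 0.5, w_2 = 3, d_2 = 2.5, cx_3 = 5, cy_3 = 7, cz_3 = 1.5, d_3 = 2.5, h_3 = 3.5, cx_4 = 5, cy_4 = 5.5, cz_4 = 5.5, r_4 = 1, cx_5 = 3.5, cy_5 = 8.5, cz_5 = 9.5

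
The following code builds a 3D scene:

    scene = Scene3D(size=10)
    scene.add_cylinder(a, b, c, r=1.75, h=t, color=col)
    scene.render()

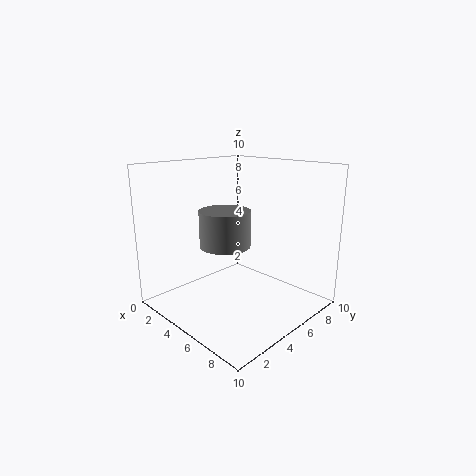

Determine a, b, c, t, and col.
a = 4.5
b = 4.25
c = 4.5
t = 2.5
col = 'gray'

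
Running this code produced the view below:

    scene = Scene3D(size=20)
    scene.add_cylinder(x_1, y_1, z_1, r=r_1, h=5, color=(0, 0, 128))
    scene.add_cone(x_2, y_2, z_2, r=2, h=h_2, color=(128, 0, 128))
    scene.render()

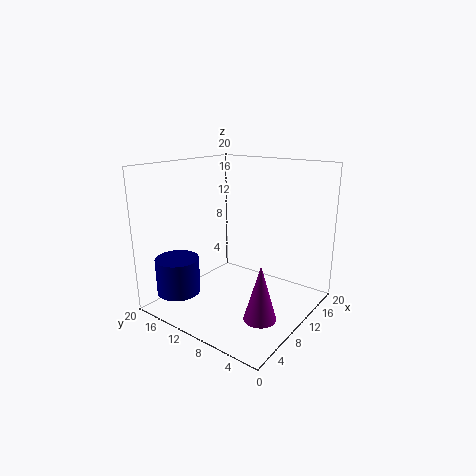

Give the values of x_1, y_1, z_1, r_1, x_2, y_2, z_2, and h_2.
x_1 = 4; y_1 = 16; z_1 = 2.5; r_1 = 3; x_2 = 5; y_2 = 3; z_2 = 2.5; h_2 = 7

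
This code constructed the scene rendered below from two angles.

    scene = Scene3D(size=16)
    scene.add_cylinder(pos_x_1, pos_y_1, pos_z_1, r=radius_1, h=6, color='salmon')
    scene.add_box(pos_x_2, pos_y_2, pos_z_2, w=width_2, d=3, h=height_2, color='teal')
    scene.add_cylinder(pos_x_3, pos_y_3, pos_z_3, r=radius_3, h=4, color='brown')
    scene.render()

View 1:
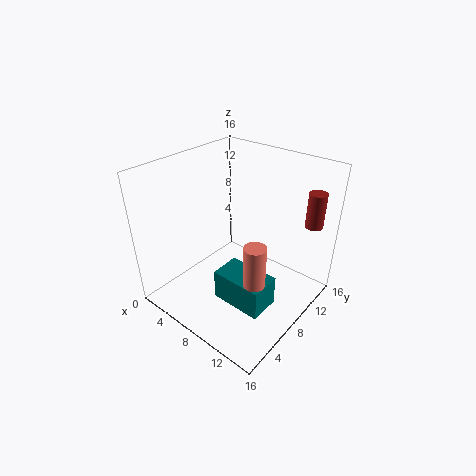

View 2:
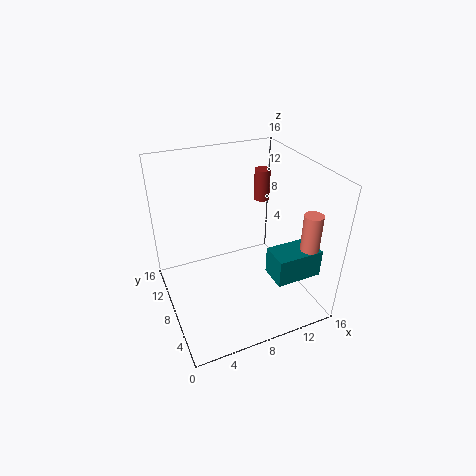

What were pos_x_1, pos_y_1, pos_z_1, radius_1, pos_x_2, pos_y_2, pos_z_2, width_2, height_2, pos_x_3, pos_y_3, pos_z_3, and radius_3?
pos_x_1 = 14
pos_y_1 = 3
pos_z_1 = 6
radius_1 = 1
pos_x_2 = 10
pos_y_2 = 2
pos_z_2 = 5
width_2 = 5
height_2 = 3
pos_x_3 = 14
pos_y_3 = 14
pos_z_3 = 9
radius_3 = 1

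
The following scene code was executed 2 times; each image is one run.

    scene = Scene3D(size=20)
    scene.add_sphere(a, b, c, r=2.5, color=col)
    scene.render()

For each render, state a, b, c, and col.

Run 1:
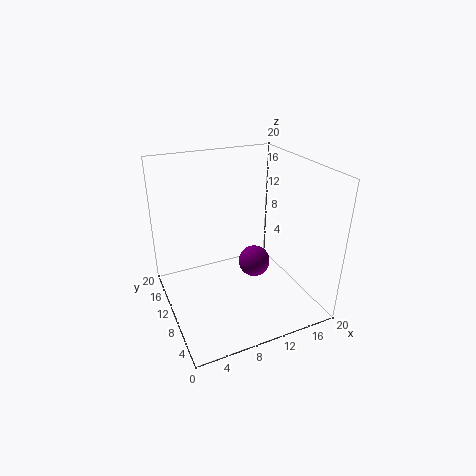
a = 14.5
b = 13.5
c = 3
col = 'purple'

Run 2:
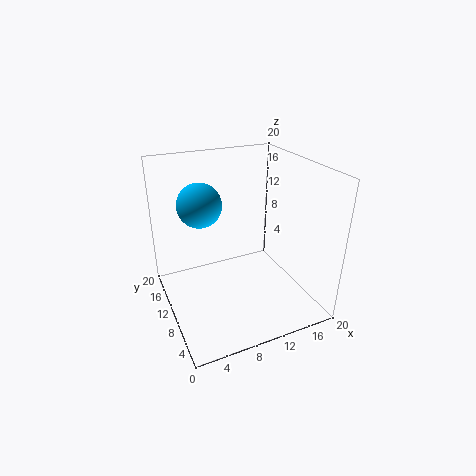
a = 3.5
b = 6
c = 17.5
col = 'deepskyblue'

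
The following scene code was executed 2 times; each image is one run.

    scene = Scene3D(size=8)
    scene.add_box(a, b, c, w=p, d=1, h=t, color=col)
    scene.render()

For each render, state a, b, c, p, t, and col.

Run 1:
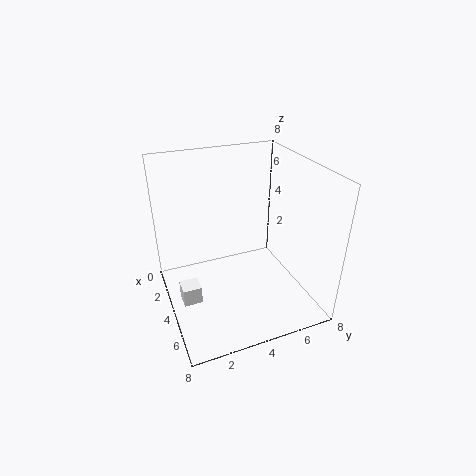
a = 4, b = 0.5, c = 1, p = 1, t = 1, col = 'white'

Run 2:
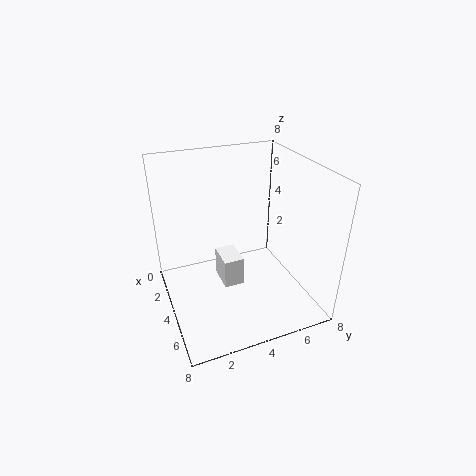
a = 4.5, b = 2.5, c = 2.5, p = 1.5, t = 1.5, col = 'white'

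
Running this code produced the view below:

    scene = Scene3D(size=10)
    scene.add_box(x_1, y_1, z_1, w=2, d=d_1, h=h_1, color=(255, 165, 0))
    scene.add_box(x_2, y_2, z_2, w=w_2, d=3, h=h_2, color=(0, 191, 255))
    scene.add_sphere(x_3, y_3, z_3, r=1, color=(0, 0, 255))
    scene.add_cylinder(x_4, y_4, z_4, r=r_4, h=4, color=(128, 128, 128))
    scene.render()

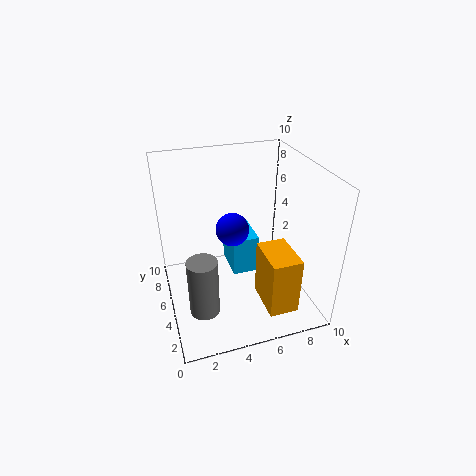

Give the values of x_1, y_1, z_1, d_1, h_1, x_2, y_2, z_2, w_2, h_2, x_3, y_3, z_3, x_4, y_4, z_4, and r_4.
x_1 = 6; y_1 = 1; z_1 = 1; d_1 = 3; h_1 = 4; x_2 = 5; y_2 = 6; z_2 = 1; w_2 = 2; h_2 = 3; x_3 = 4; y_3 = 3; z_3 = 7; x_4 = 2; y_4 = 3; z_4 = 1; r_4 = 1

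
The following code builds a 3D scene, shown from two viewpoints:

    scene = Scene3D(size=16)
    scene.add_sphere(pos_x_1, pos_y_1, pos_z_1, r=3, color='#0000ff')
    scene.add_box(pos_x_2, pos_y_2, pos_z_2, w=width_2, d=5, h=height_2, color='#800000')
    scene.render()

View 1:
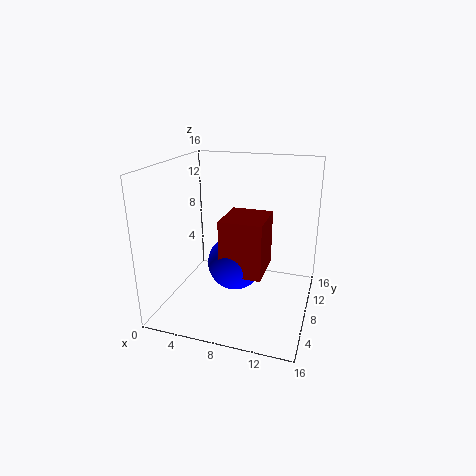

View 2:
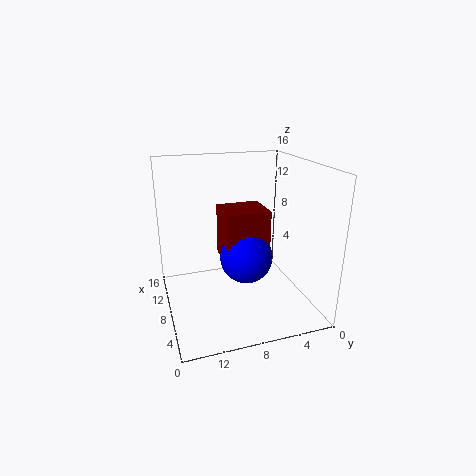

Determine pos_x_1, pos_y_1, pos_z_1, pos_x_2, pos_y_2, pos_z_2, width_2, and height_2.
pos_x_1 = 8
pos_y_1 = 7
pos_z_1 = 5.5
pos_x_2 = 7
pos_y_2 = 4.5
pos_z_2 = 5
width_2 = 4.5
height_2 = 6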